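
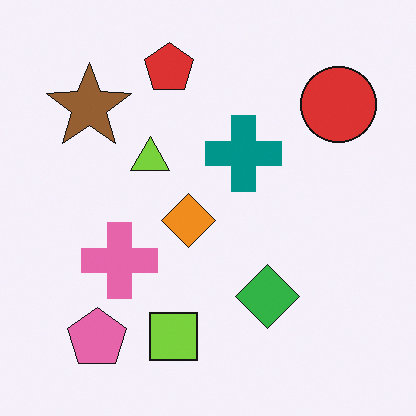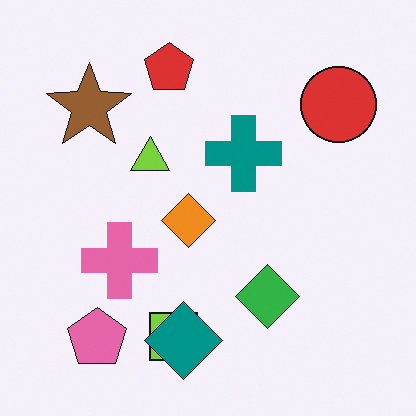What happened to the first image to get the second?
It was overlaid with an additional teal diamond.

A teal diamond appears in the second image that is absent from the first.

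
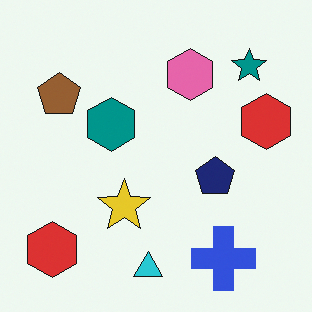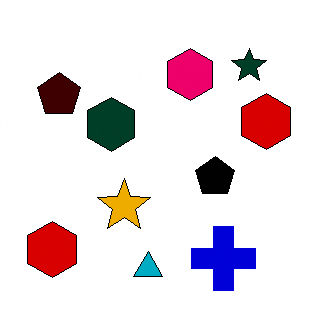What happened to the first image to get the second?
The image was boosted in contrast.

Tones are pushed away from mid-grey across the whole image — a global contrast change.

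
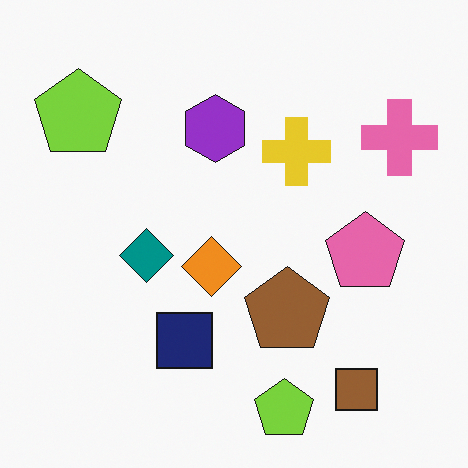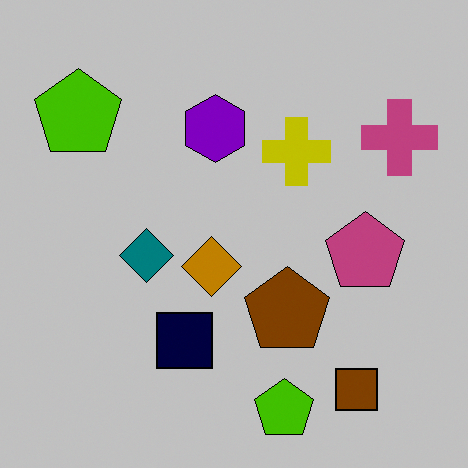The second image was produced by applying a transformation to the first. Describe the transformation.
The image was heavily posterized to just a handful of flat colors.

Each flat color has snapped to a coarser quantized level — most visibly, the near-white background has dropped to a flat grey.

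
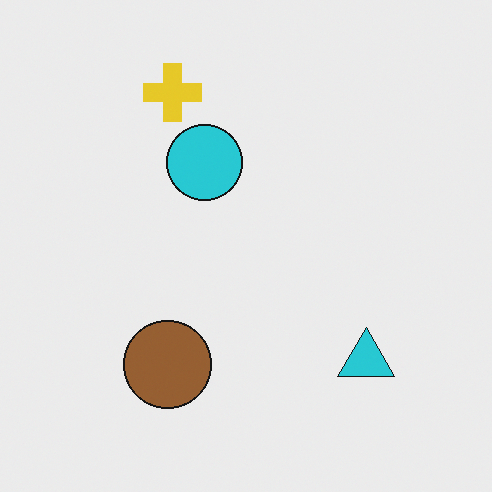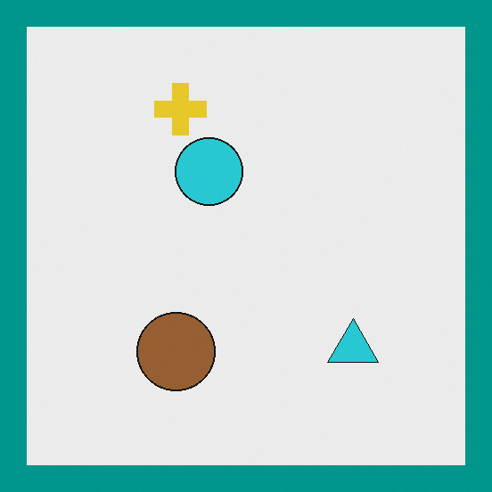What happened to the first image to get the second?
It was framed with a teal border.

A solid teal frame runs around the edge of the second image, with the content slightly shrunk inside it.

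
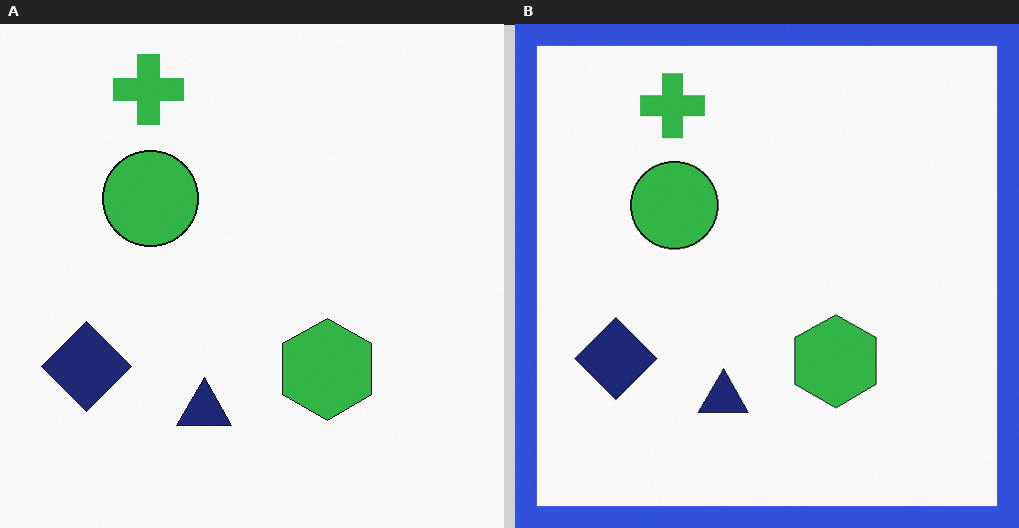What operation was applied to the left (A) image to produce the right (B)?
The right (B) image is the left (A) framed with a blue border.

A solid blue frame runs around the edge of the right (B) image, with the content slightly shrunk inside it.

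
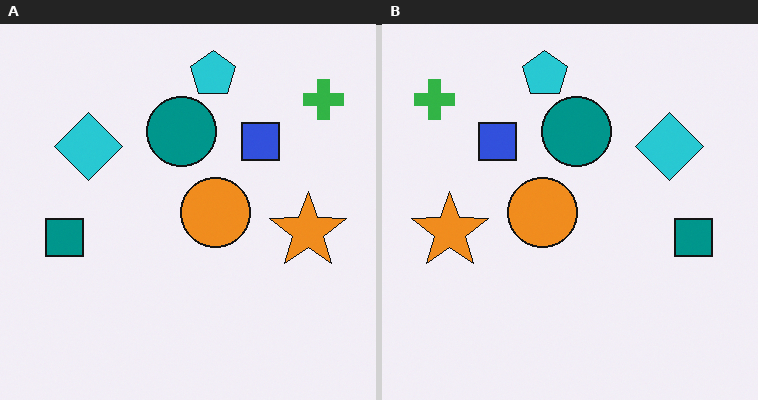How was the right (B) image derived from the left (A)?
It was flipped horizontally (left ↔ right).

The green cross is in the top-right of the left (A) image and the top-left of the right (B) — shapes on opposite sides of the vertical midline have swapped in a mirror flip.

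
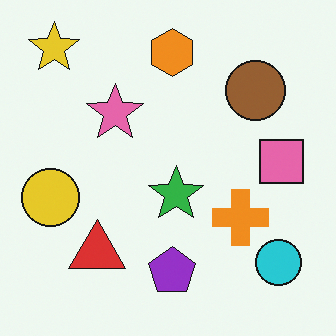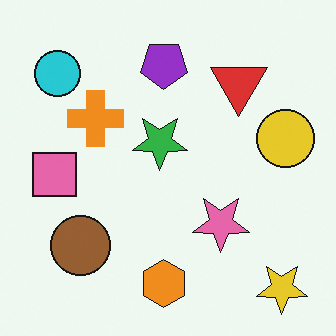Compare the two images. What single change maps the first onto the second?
The second image is the first rotated 180°.

The yellow star sits in the top-left of the first image and the bottom-right of the second — consistent with a whole-image 180° rotation.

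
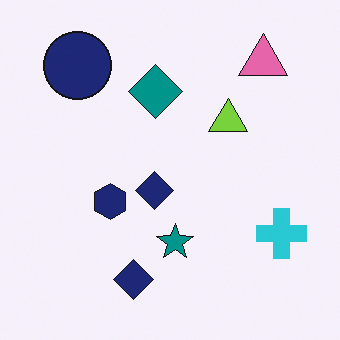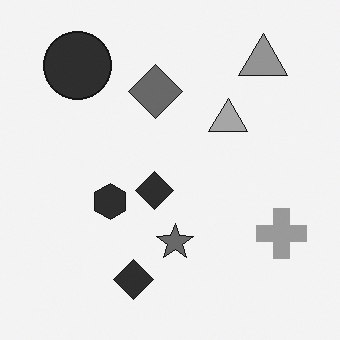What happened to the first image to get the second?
The image was converted to grayscale.

All color is removed — every shape is now a shade of grey.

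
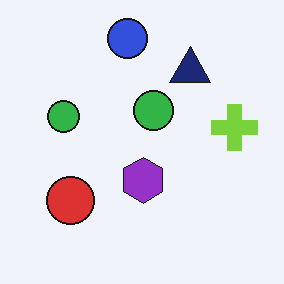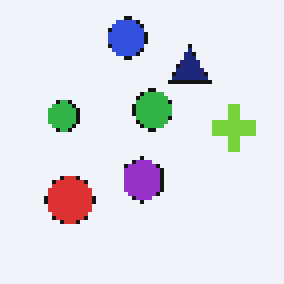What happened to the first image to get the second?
It was mildly pixelated.

Shapes are reduced to large square blocks; fine edges and outlines are lost — a downscale-then-upscale (mosaic) effect.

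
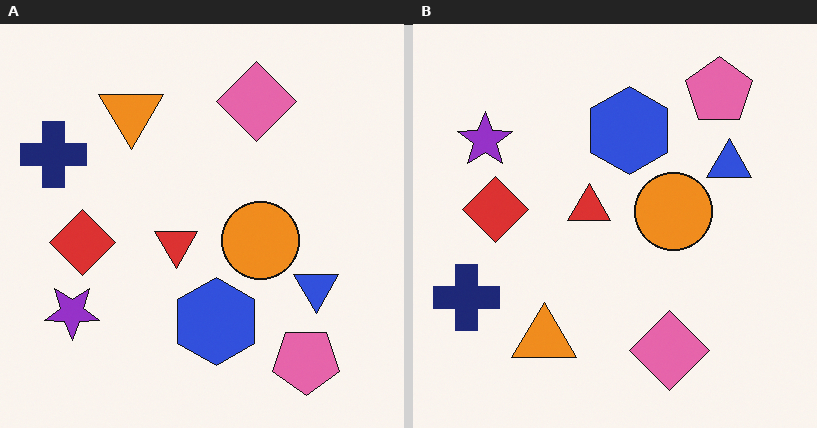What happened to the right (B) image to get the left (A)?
Flipped vertically (top ↔ bottom).

The pink pentagon is in the top-right of the right (B) image and the bottom-right of the left (A) — shapes on opposite sides of the horizontal midline have swapped in a mirror flip.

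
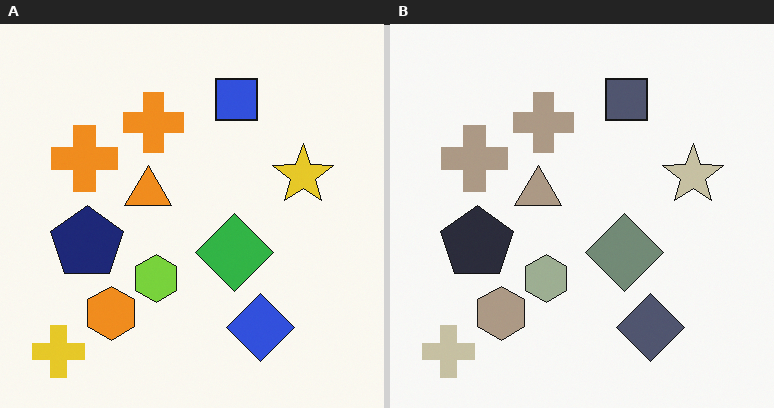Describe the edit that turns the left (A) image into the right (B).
Heavily desaturated.

All colors are more muted and greyish — a global saturation change.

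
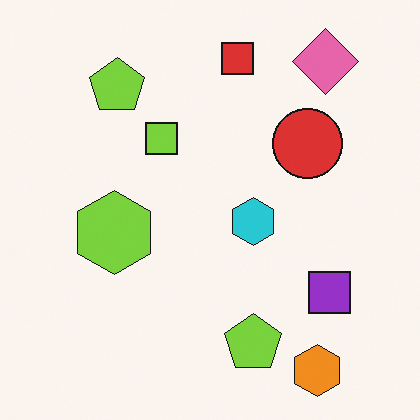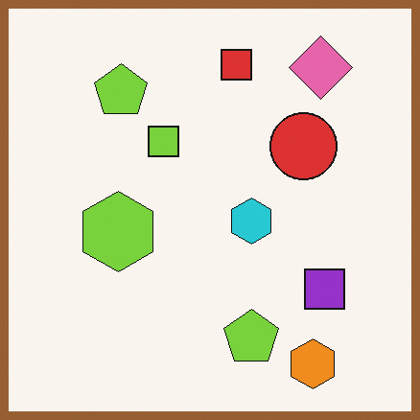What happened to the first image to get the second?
The image was framed with a brown border.

A solid brown frame runs around the edge of the second image, with the content slightly shrunk inside it.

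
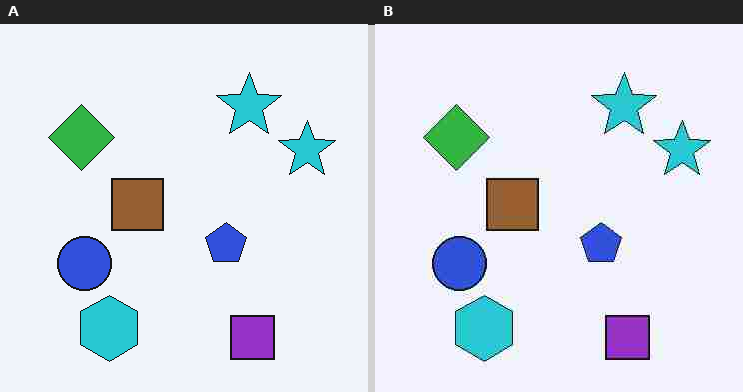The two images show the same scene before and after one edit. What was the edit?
The right (B) image is the left (A) degraded with heavy JPEG compression.

Blocky 8×8 compression artifacts appear around shape edges and the flat background shows ringing — characteristic JPEG degradation.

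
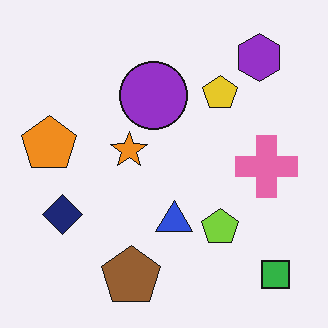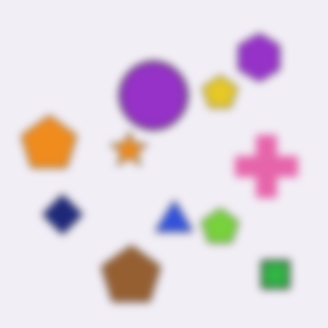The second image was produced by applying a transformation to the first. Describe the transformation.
The image was moderately blurred.

Shape edges and outlines are uniformly softened across the whole image.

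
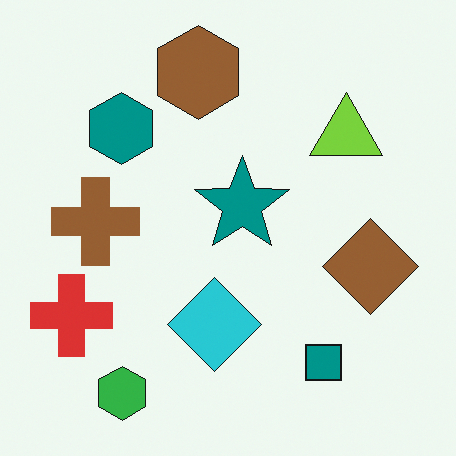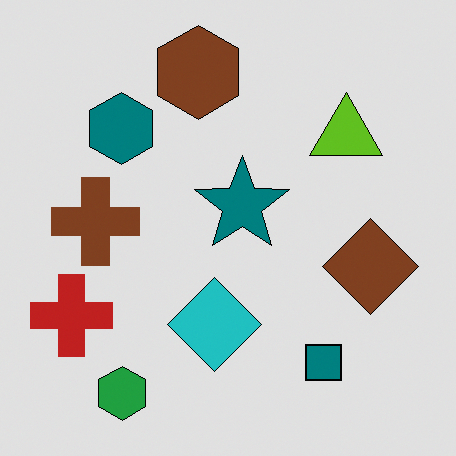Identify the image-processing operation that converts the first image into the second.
This is the original image moderately posterized.

Each flat color has snapped to a coarser quantized level — most visibly, the near-white background has dropped to a flat grey.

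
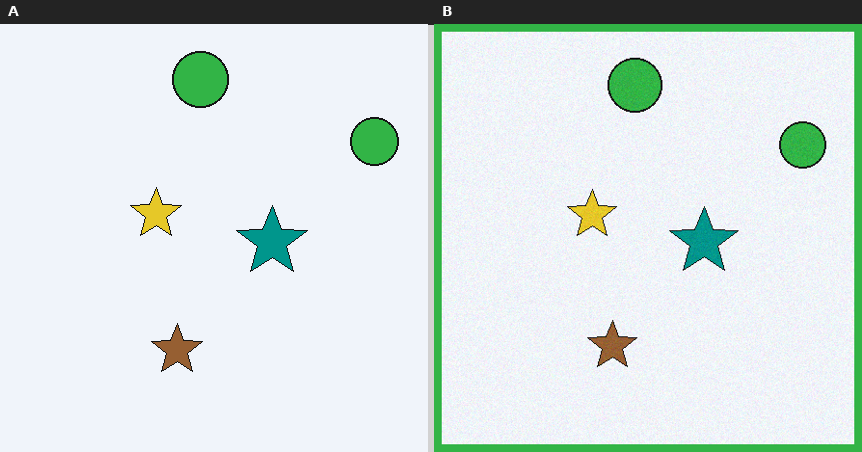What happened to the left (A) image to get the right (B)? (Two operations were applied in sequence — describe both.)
It was degraded with a light layer of grain, then framed with a green border.

Random speckle covers the whole image, including the flat background. A solid green frame runs around the edge of the right (B) image, with the content slightly shrunk inside it.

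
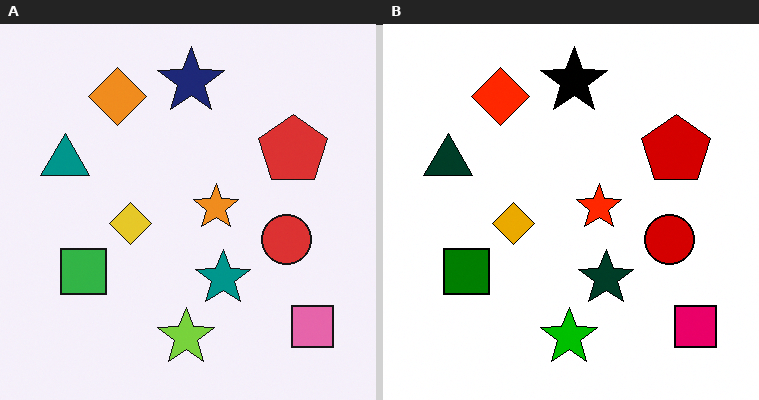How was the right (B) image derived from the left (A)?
The transformation is: given much higher contrast.

Tones are pushed away from mid-grey across the whole image — a global contrast change.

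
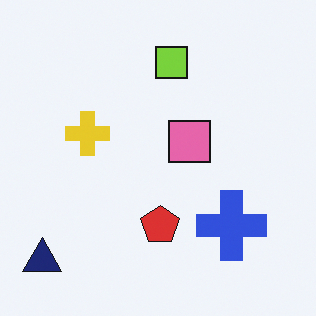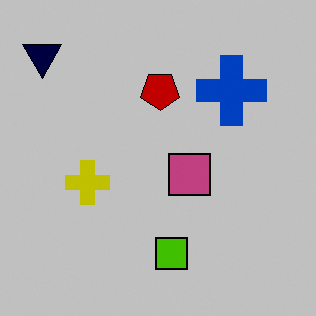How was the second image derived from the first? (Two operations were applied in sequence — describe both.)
Flipped vertically (top ↔ bottom), then aggressively posterized.

The navy triangle is in the bottom-left of the first image and the top-left of the second — shapes on opposite sides of the horizontal midline have swapped in a mirror flip. Each flat color has snapped to a coarser quantized level — most visibly, the near-white background has dropped to a flat grey.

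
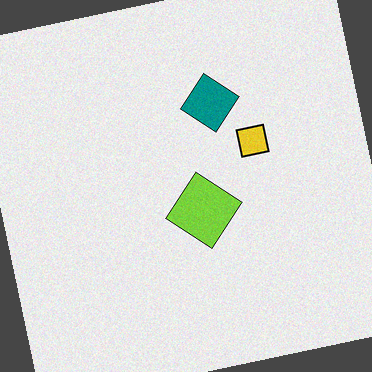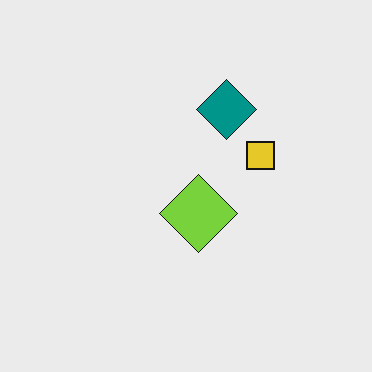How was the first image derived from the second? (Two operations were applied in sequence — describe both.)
Degraded with subtle gaussian noise, then rotated counter-clockwise by a small amount.

Random speckle covers the whole image, including the flat background. Every shape is tilted by the same angle and the image corners show triangular fill wedges — a whole-image rotation by a non-right angle.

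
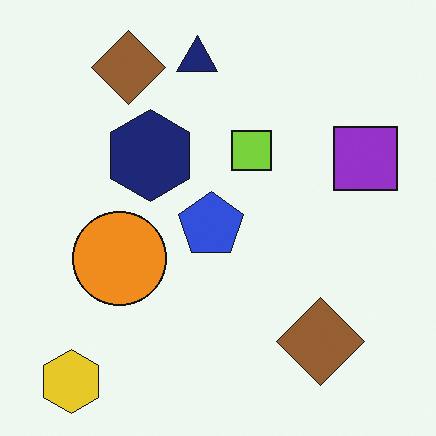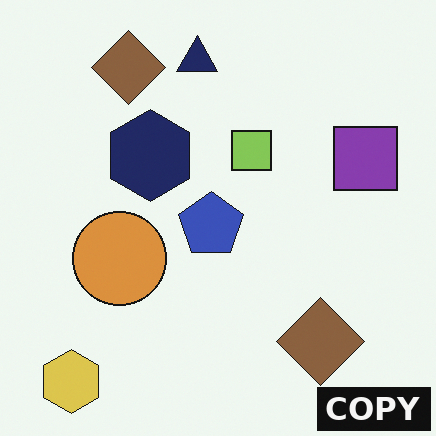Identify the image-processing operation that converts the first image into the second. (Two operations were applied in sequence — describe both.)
The second image is the first slightly desaturated, then watermarked with the text "COPY" in the lower-right corner.

All colors are more muted and greyish — a global saturation change. A dark label reading "COPY" appears in the lower-right corner.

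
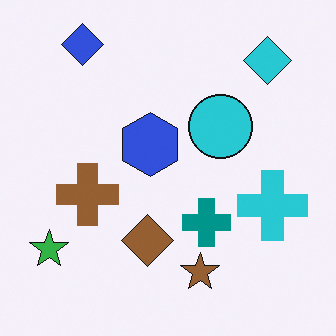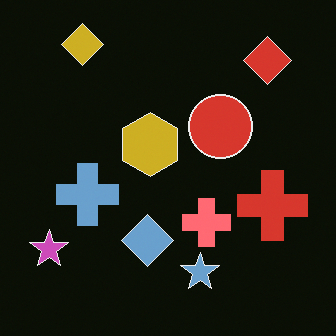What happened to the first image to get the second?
It was color-inverted (negative).

The light background has become dark and every shape's color is its complement — a photographic negative.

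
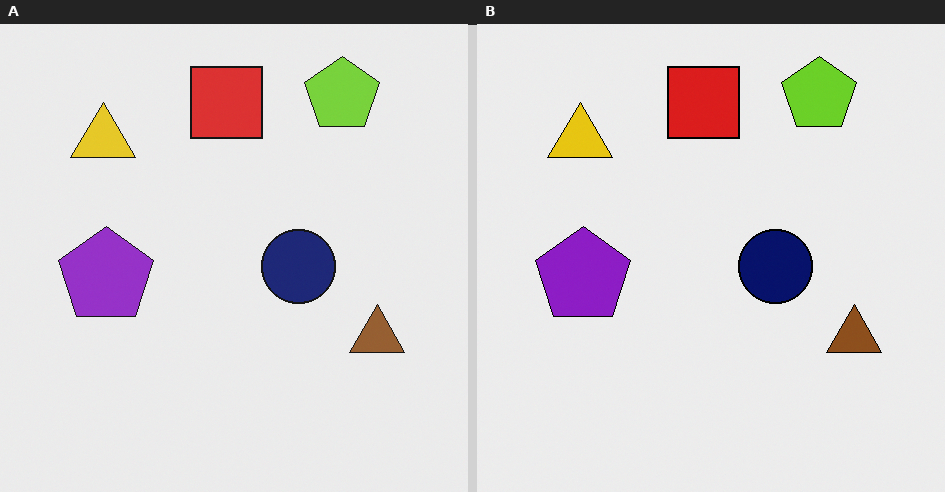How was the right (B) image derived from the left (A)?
Given slightly increased contrast.

Tones are pushed away from mid-grey across the whole image — a global contrast change.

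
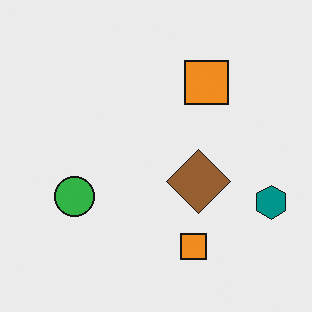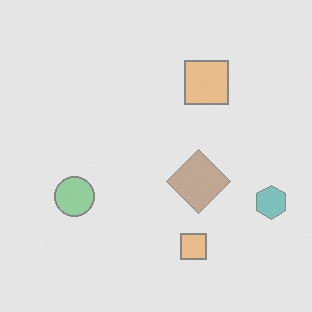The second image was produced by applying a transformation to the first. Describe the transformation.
The image was washed out (contrast reduced).

Tones are pushed toward mid-grey across the whole image — a global contrast change.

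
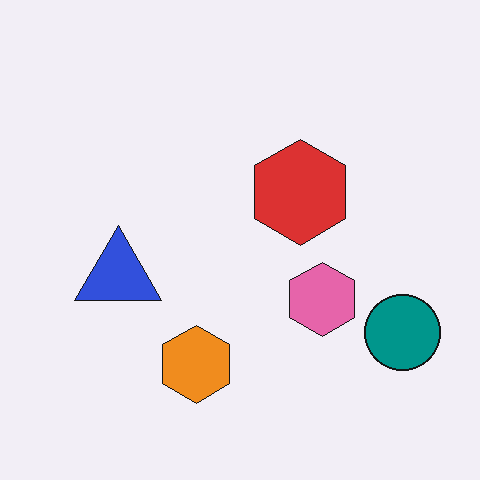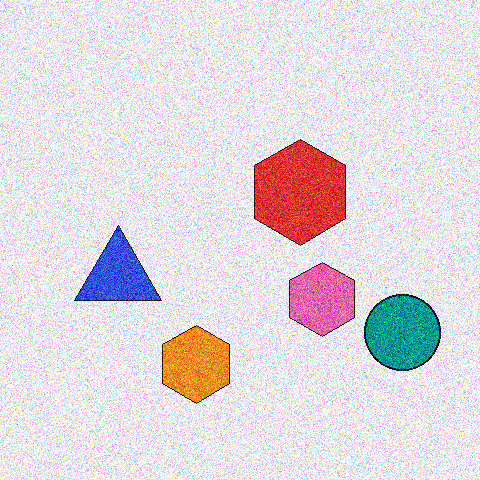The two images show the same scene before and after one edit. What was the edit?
The transformation is: degraded with heavy additive noise.

Random speckle covers the whole image, including the flat background.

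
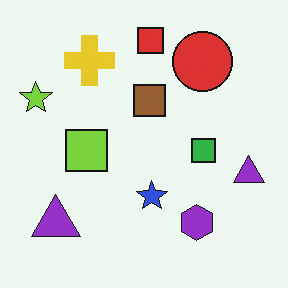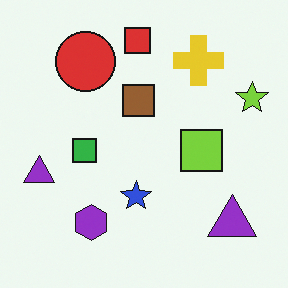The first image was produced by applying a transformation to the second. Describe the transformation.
The first image is the second flipped horizontally (left ↔ right).

The lime star is in the right of the second image and the left of the first — shapes on opposite sides of the vertical midline have swapped in a mirror flip.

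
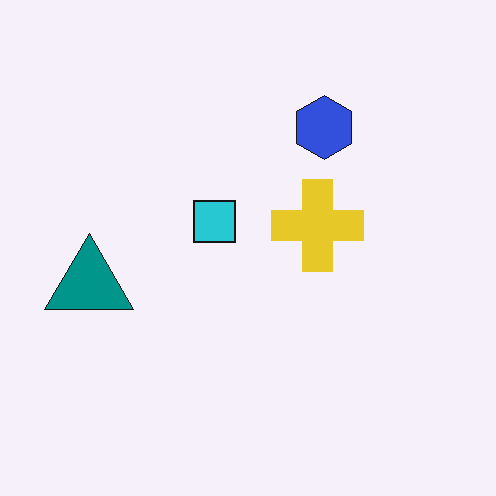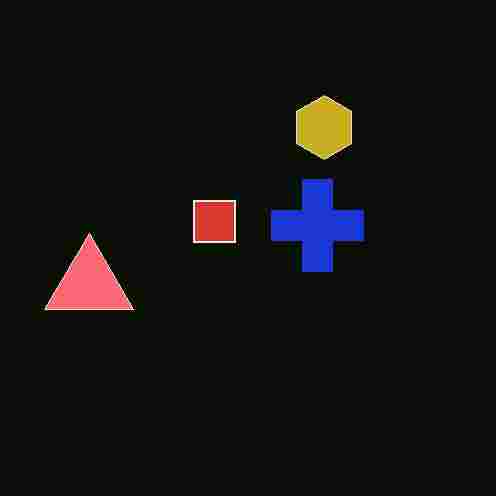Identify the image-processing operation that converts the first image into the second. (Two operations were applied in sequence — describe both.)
This is the original image degraded with heavy JPEG compression, then color-inverted (negative).

Blocky 8×8 compression artifacts appear around shape edges and the flat background shows ringing — characteristic JPEG degradation. The light background has become dark and every shape's color is its complement — a photographic negative.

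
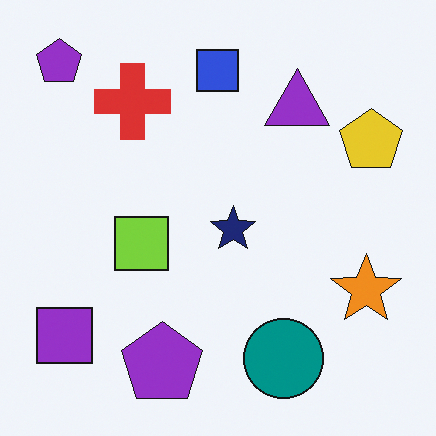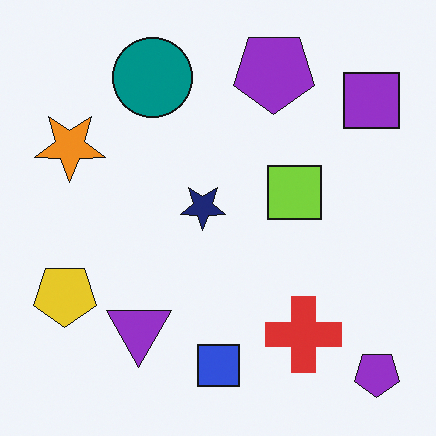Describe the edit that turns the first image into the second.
It was rotated 180°.

The purple square sits in the bottom-left of the first image and the top-right of the second — consistent with a whole-image 180° rotation.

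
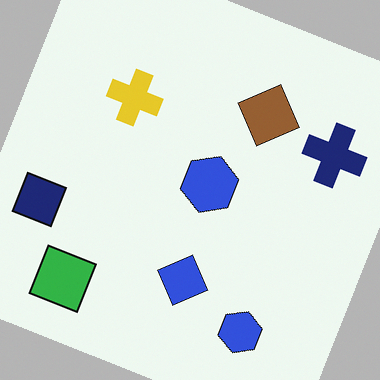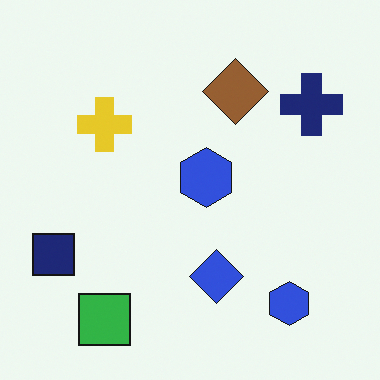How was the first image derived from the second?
Rotated clockwise by a clearly visible amount.

Every shape is tilted by the same angle and the image corners show triangular fill wedges — a whole-image rotation by a non-right angle.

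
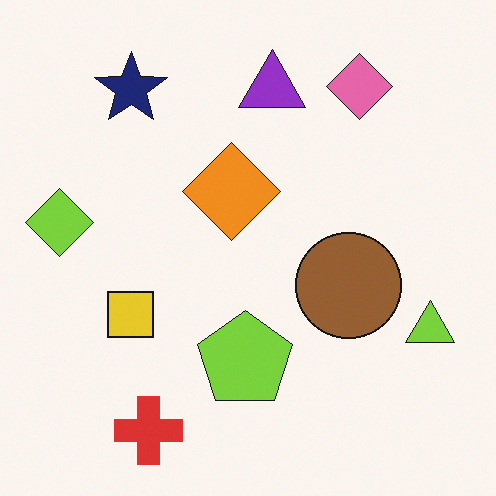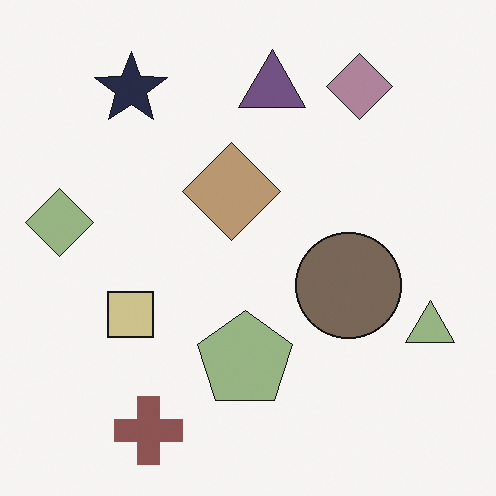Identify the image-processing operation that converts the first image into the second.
The image was made much more muted (saturation change).

All colors are more muted and greyish — a global saturation change.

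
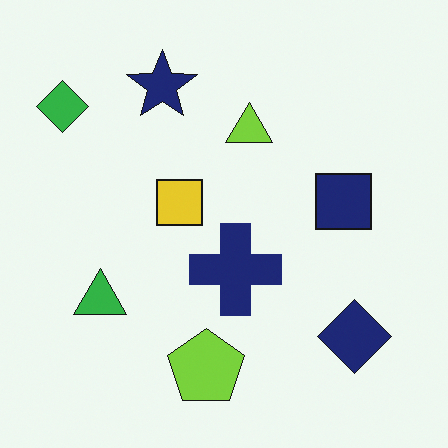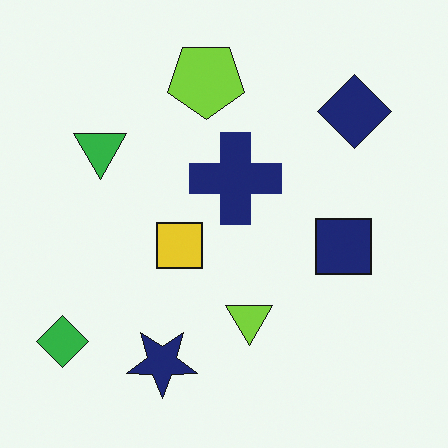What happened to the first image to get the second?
The image was flipped vertically (top ↔ bottom).

The lime pentagon is in the bottom of the first image and the top of the second — shapes on opposite sides of the horizontal midline have swapped in a mirror flip.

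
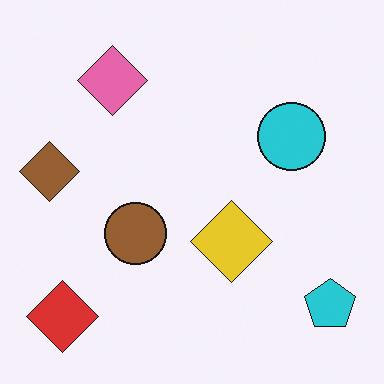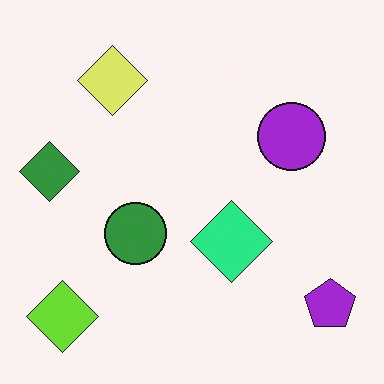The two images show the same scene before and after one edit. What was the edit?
The transformation is: hue-shifted noticeably.

Every shape's color has rotated by the same amount around the hue wheel — a uniform hue shift.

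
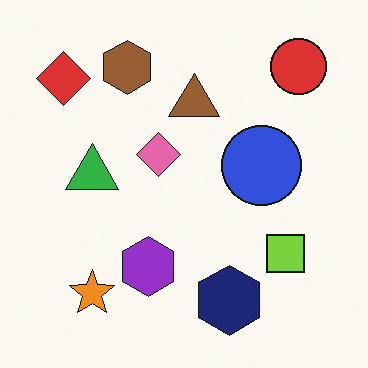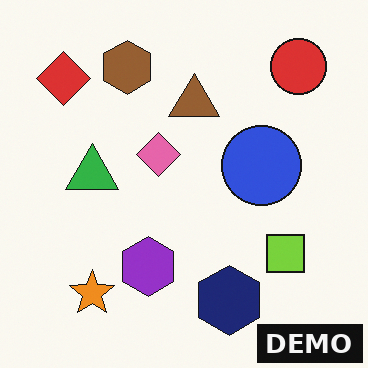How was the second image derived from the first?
It was watermarked with the text "DEMO" in the lower-right corner.

A dark label reading "DEMO" appears in the lower-right corner.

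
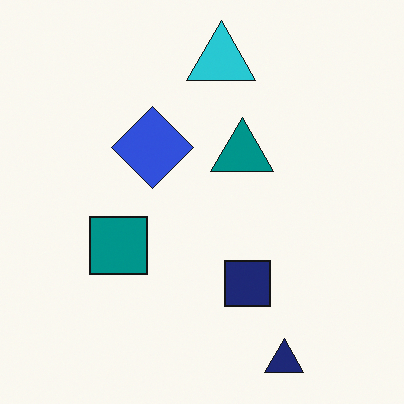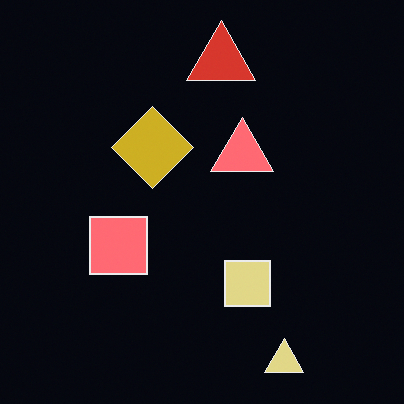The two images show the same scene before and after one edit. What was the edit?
The transformation is: color-inverted (negative).

The light background has become dark and every shape's color is its complement — a photographic negative.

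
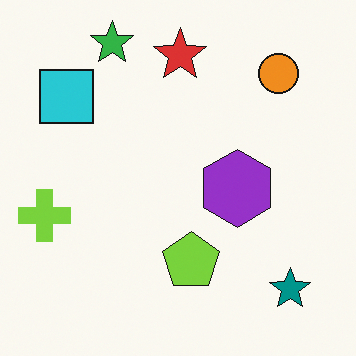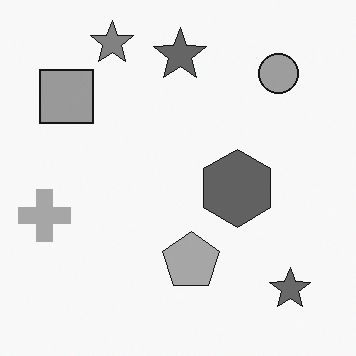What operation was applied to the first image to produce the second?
The second image is the first converted to grayscale.

All color is removed — every shape is now a shade of grey.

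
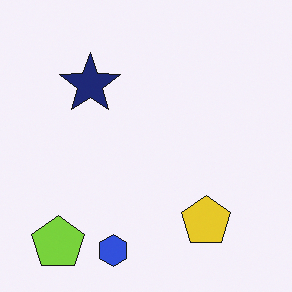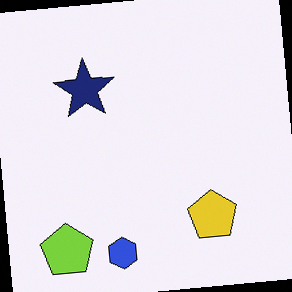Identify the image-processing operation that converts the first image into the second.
This is the original image rotated counter-clockwise by a few degrees.

Every shape is tilted by the same angle and the image corners show triangular fill wedges — a whole-image rotation by a non-right angle.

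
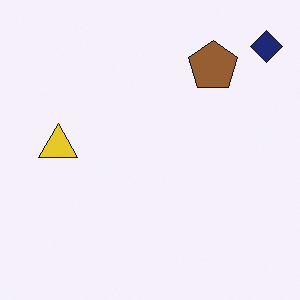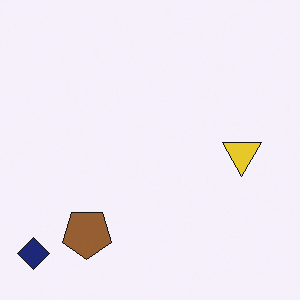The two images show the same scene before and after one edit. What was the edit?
The transformation is: rotated 180°.

The navy diamond sits in the top-right of the first image and the bottom-left of the second — consistent with a whole-image 180° rotation.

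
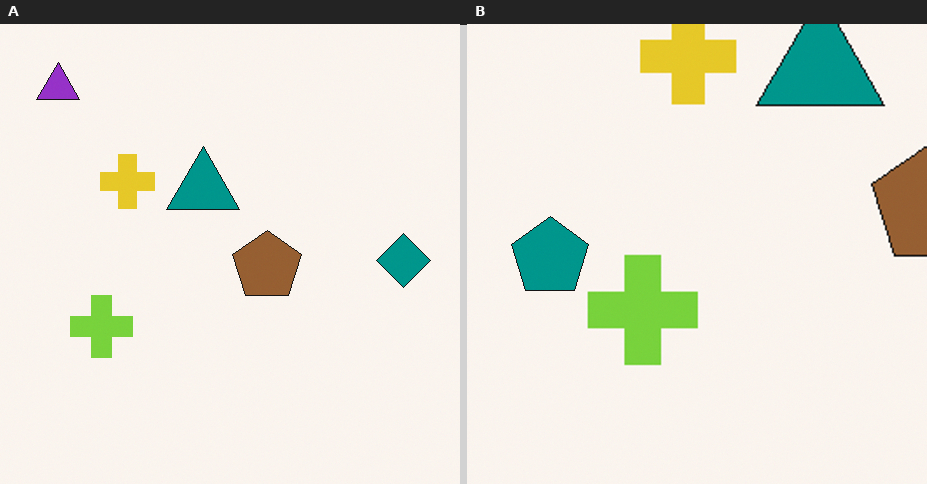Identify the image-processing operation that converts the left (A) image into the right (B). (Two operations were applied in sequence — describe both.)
It was cropped to a noticeably smaller region and rescaled, then overlaid with an additional teal pentagon.

The visible shapes are larger and the field of view is narrower; shapes near the original edges may be partly or wholly outside the frame — a crop-and-rescale. A teal pentagon appears in the right (B) image that is absent from the left (A).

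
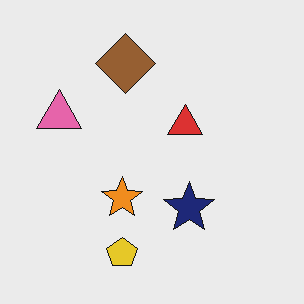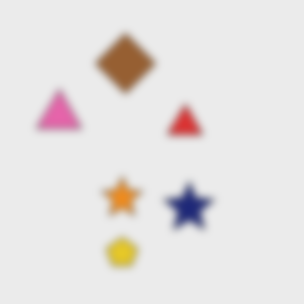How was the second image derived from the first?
The second image is the first noticeably gaussian-blurred.

Shape edges and outlines are uniformly softened across the whole image.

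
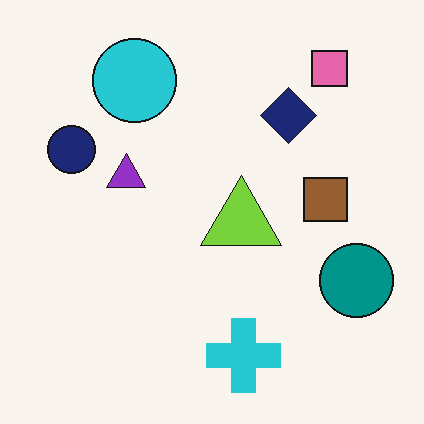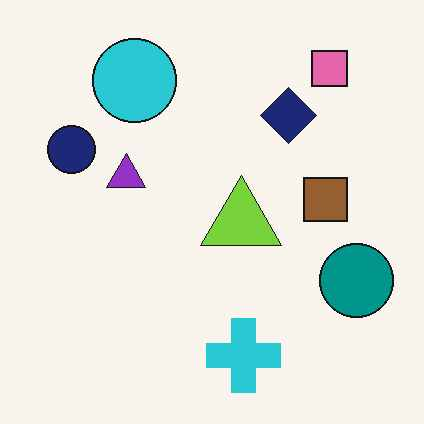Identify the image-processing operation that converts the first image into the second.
The image was JPEG-compressed with visible artifacts.

Blocky 8×8 compression artifacts appear around shape edges and the flat background shows ringing — characteristic JPEG degradation.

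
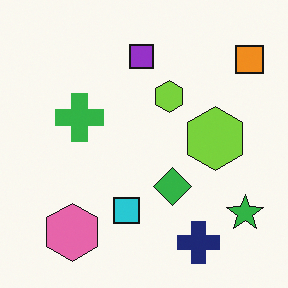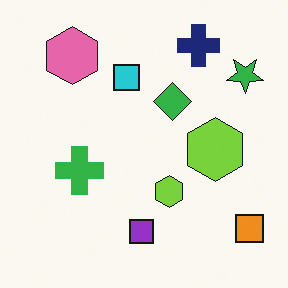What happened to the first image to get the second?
This is the original image flipped vertically (top ↔ bottom).

The navy cross is in the bottom-right of the first image and the top-right of the second — shapes on opposite sides of the horizontal midline have swapped in a mirror flip.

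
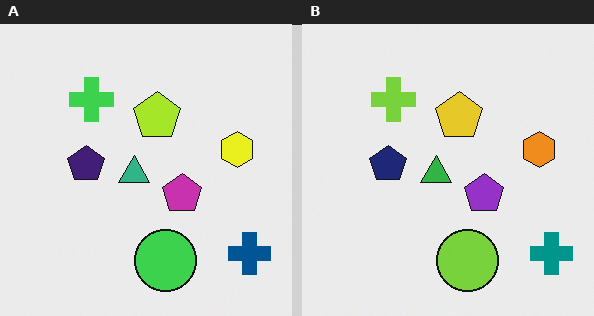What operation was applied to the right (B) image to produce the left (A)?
The left (A) image is the right (B) hue-shifted by a small amount.

Every shape's color has rotated by the same amount around the hue wheel — a uniform hue shift.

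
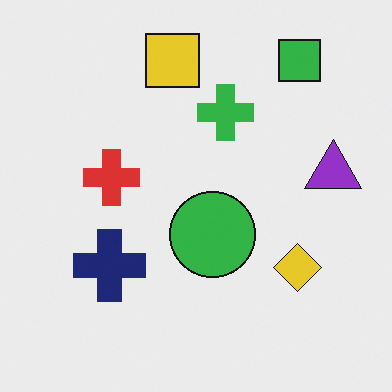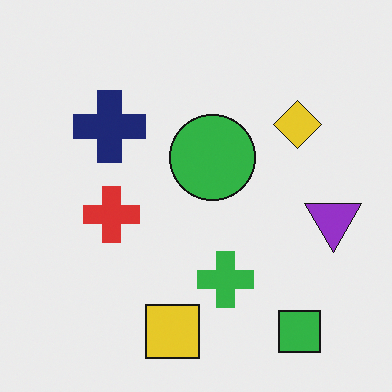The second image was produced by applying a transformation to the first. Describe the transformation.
The second image is the first flipped vertically (top ↔ bottom).

The yellow square is in the top of the first image and the bottom of the second — shapes on opposite sides of the horizontal midline have swapped in a mirror flip.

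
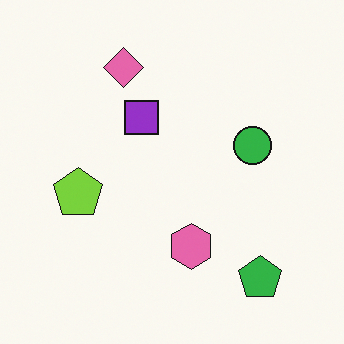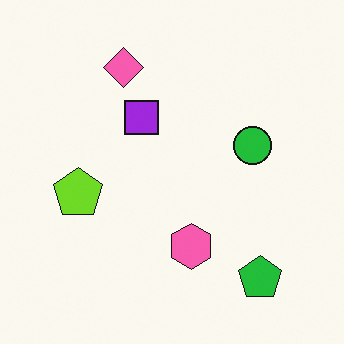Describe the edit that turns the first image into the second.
The transformation is: slightly oversaturated.

All colors are more vivid — a global saturation change.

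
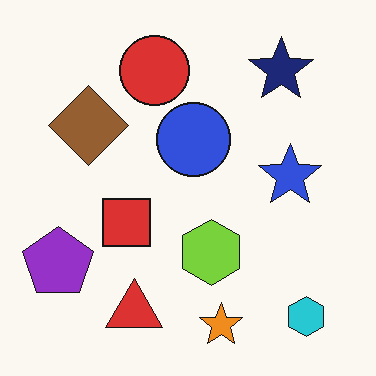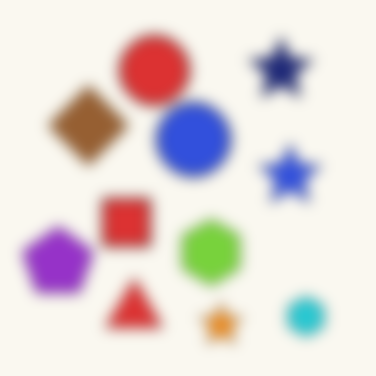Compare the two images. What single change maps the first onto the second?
This is the original image strongly gaussian-blurred.

Shape edges and outlines are uniformly softened across the whole image.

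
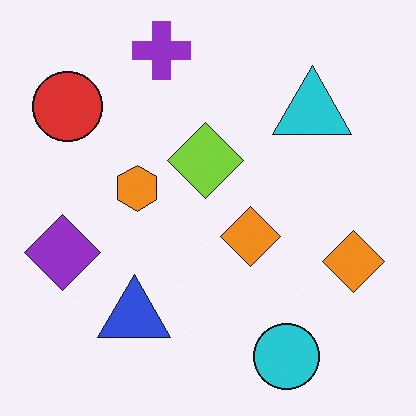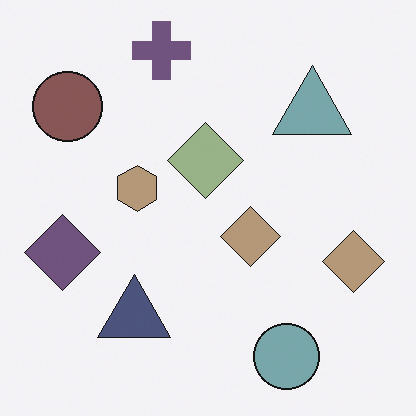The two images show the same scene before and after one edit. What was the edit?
The transformation is: heavily desaturated.

All colors are more muted and greyish — a global saturation change.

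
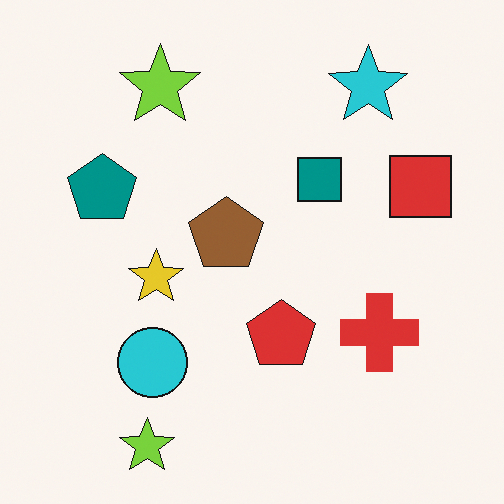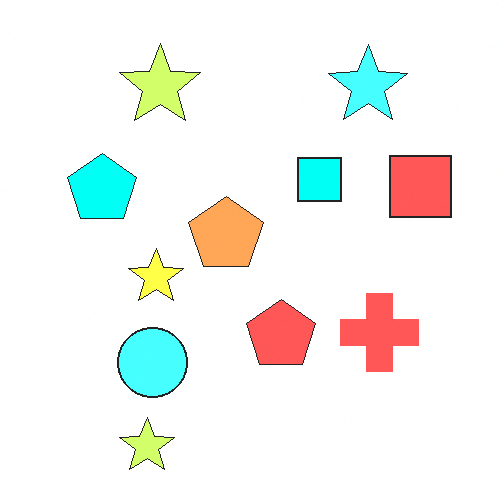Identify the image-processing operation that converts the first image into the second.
The transformation is: brightened a lot.

Every pixel — background and shapes alike — is uniformly brightened.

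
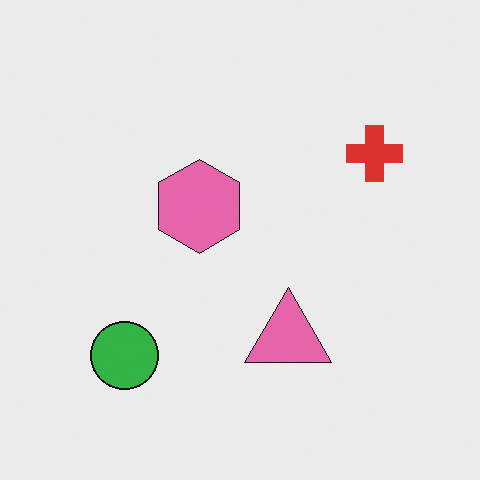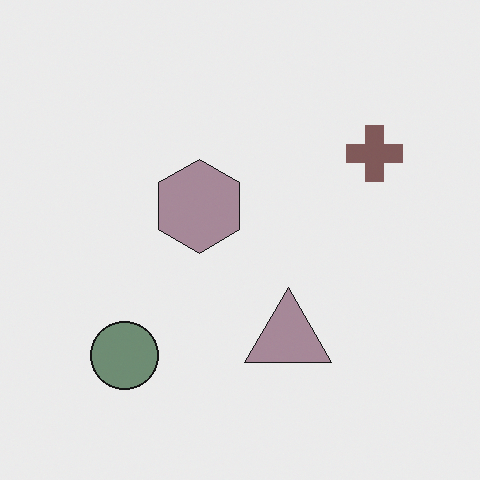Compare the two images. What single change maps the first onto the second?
The second image is the first heavily desaturated.

All colors are more muted and greyish — a global saturation change.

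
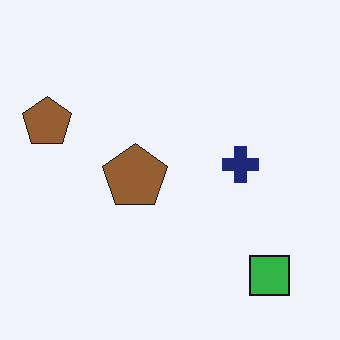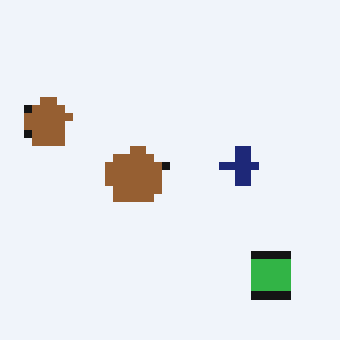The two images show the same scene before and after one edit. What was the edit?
The image was pixelated into visible square blocks.

Shapes are reduced to large square blocks; fine edges and outlines are lost — a downscale-then-upscale (mosaic) effect.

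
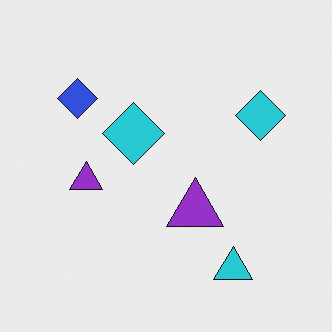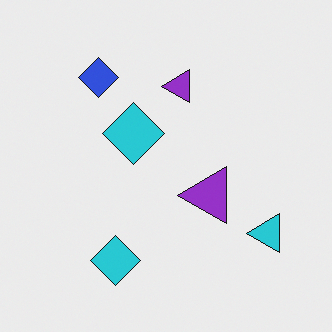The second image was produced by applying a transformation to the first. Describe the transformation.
Transposed (reflected across the top-left ↔ bottom-right diagonal).

Shapes have swapped their row and column positions — what was in the top-right is now in the bottom-left — a diagonal reflection.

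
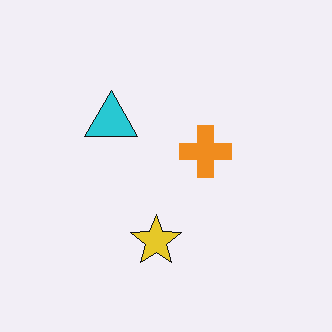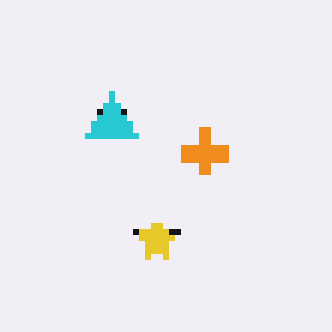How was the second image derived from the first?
The image was moderately pixelated.

Shapes are reduced to large square blocks; fine edges and outlines are lost — a downscale-then-upscale (mosaic) effect.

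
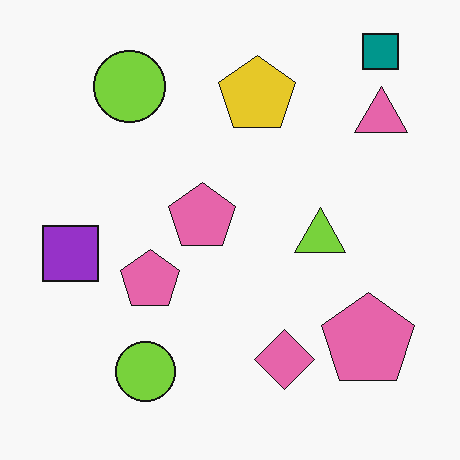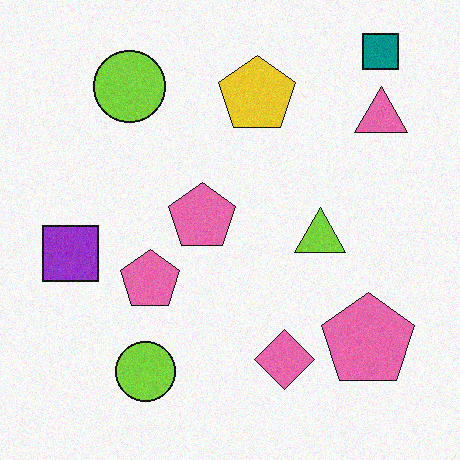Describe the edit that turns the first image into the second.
It was degraded with a light layer of grain.

Random speckle covers the whole image, including the flat background.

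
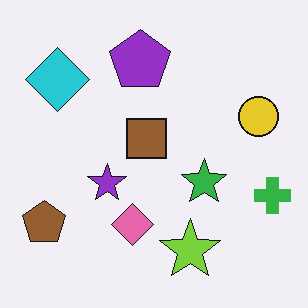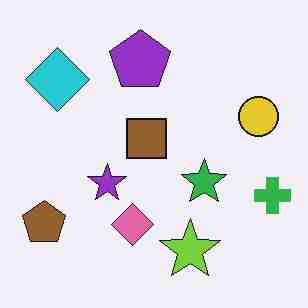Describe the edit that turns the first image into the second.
This is the original image degraded with heavy JPEG compression.

Blocky 8×8 compression artifacts appear around shape edges and the flat background shows ringing — characteristic JPEG degradation.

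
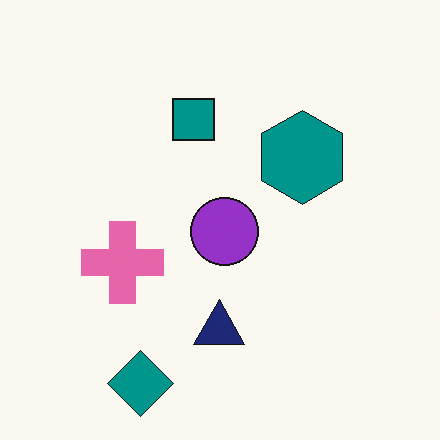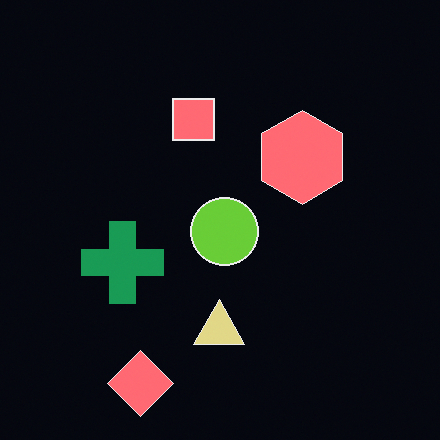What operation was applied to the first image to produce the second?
The transformation is: color-inverted (negative).

The light background has become dark and every shape's color is its complement — a photographic negative.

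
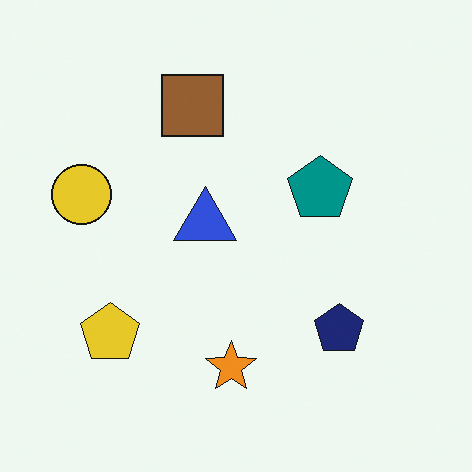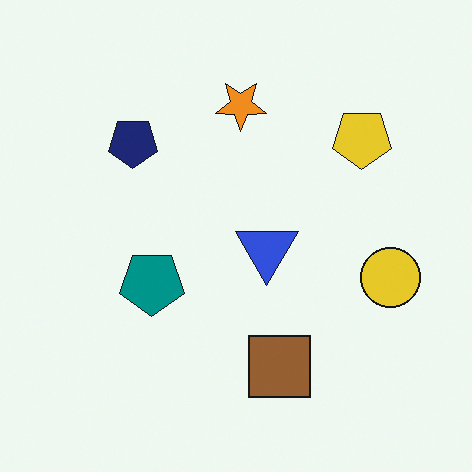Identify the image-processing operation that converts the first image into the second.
The transformation is: rotated 180°.

The yellow circle sits in the left of the first image and the right of the second — consistent with a whole-image 180° rotation.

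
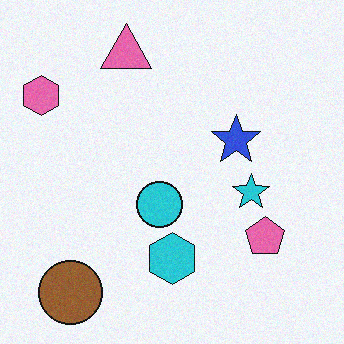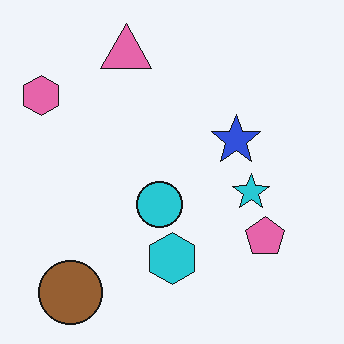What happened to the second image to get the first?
It was degraded with subtle gaussian noise.

Random speckle covers the whole image, including the flat background.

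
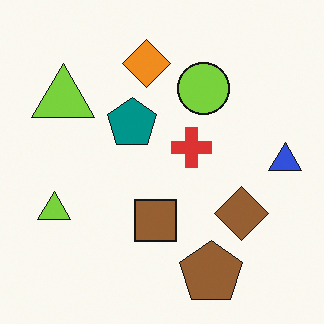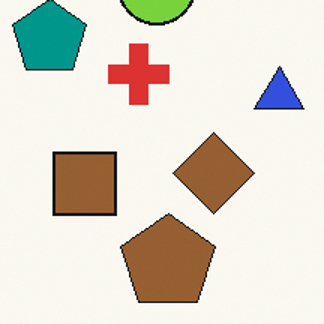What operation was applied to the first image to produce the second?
The transformation is: cropped to a modestly smaller region and rescaled.

The visible shapes are larger and the field of view is narrower; shapes near the original edges may be partly or wholly outside the frame — a crop-and-rescale.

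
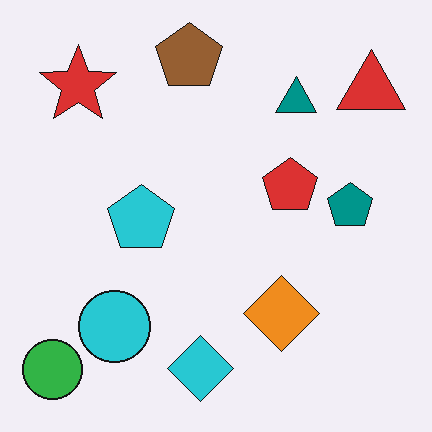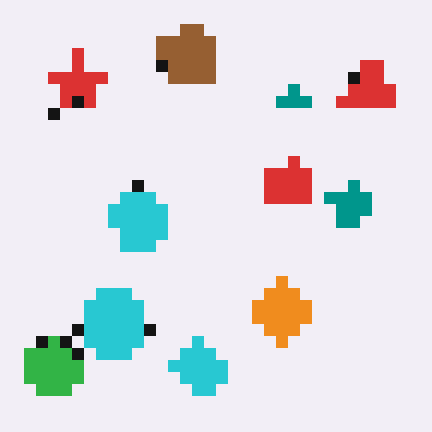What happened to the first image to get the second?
The second image is the first coarsely pixelated.

Shapes are reduced to large square blocks; fine edges and outlines are lost — a downscale-then-upscale (mosaic) effect.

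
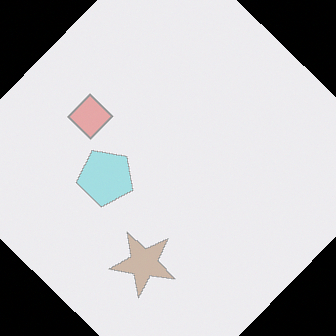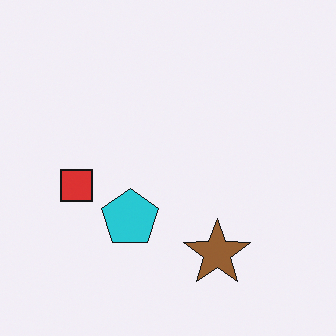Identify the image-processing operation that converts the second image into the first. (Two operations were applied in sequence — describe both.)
The first image is the second washed out (contrast reduced), then rotated clockwise by a large amount — several tens of degrees.

Tones are pushed toward mid-grey across the whole image — a global contrast change. Every shape is tilted by the same angle and the image corners show triangular fill wedges — a whole-image rotation by a non-right angle.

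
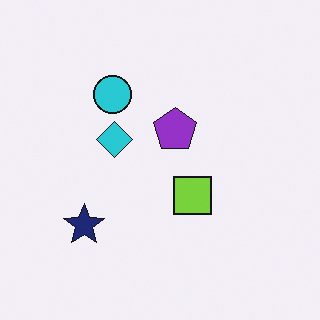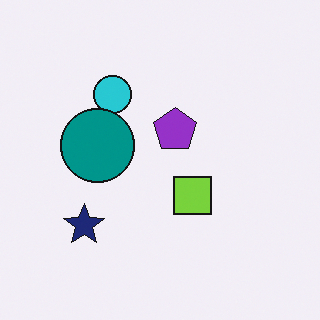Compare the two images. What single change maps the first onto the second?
The image was overlaid with an additional teal circle.

A teal circle appears in the second image that is absent from the first.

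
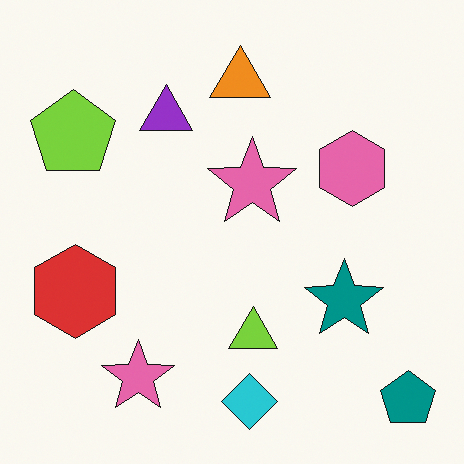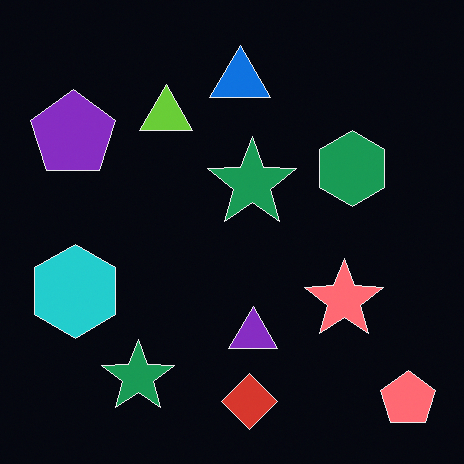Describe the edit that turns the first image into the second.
The image was color-inverted (negative).

The light background has become dark and every shape's color is its complement — a photographic negative.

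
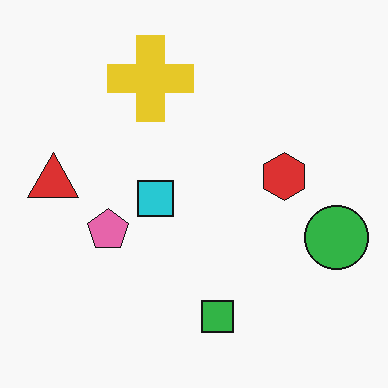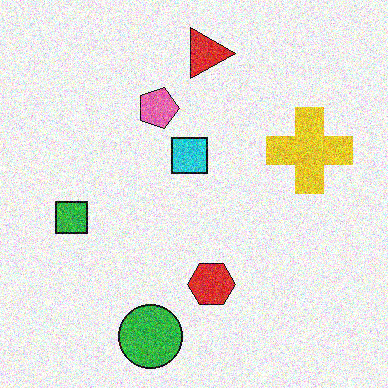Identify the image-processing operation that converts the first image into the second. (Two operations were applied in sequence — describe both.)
The image was rotated 90° clockwise, then degraded with a thick layer of grain.

The green circle sits in the right of the first image and the bottom of the second — consistent with a whole-image 90° clockwise rotation. Random speckle covers the whole image, including the flat background.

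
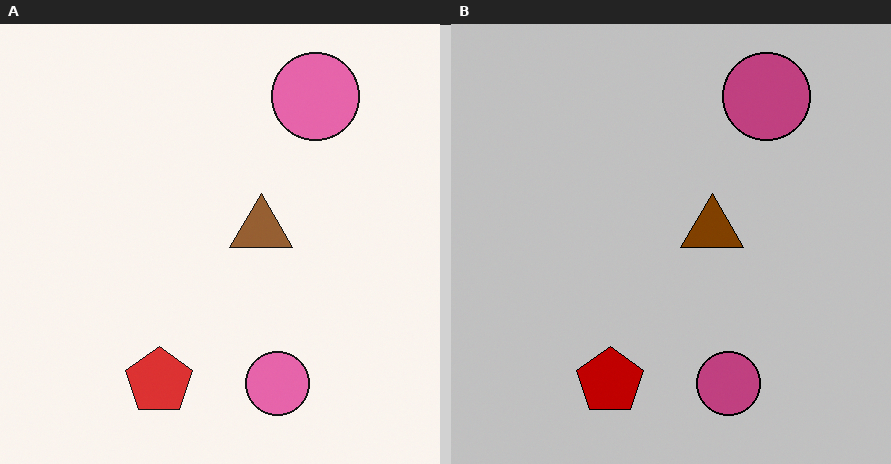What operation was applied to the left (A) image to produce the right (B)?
The transformation is: aggressively posterized.

Each flat color has snapped to a coarser quantized level — most visibly, the near-white background has dropped to a flat grey.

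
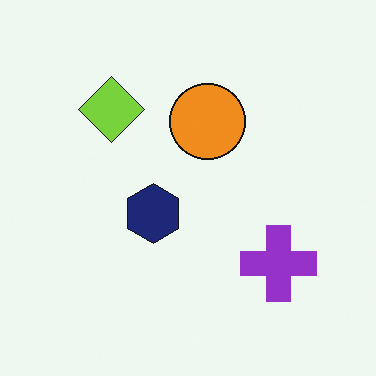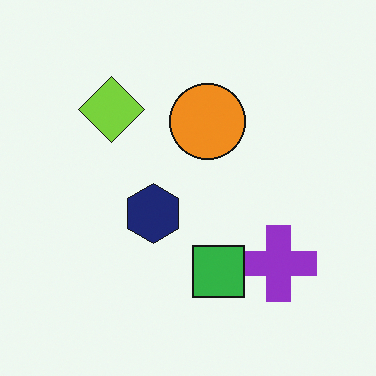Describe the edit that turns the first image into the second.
Overlaid with an additional green square.

A green square appears in the second image that is absent from the first.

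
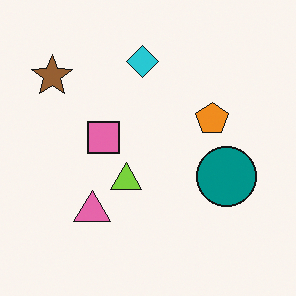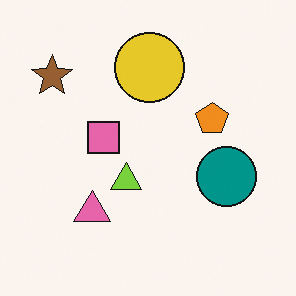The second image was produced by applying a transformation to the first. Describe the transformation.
The image was overlaid with an additional yellow circle.

A yellow circle appears in the second image that is absent from the first.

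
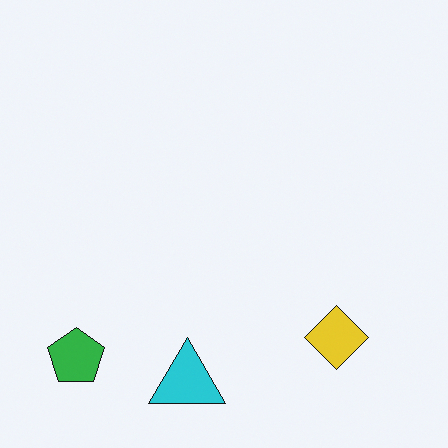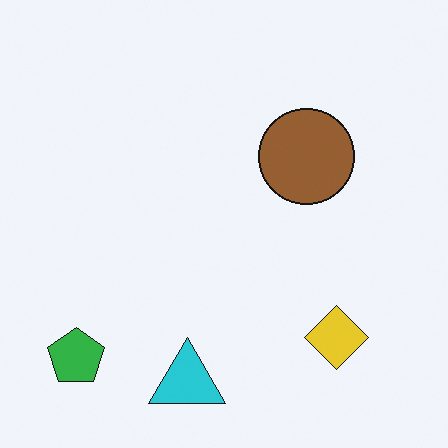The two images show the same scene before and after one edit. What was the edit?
This is the original image overlaid with an additional brown circle.

A brown circle appears in the second image that is absent from the first.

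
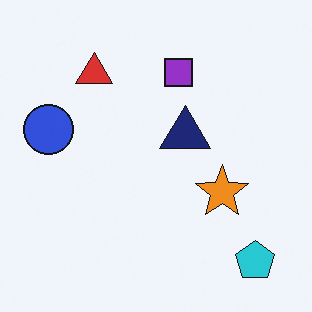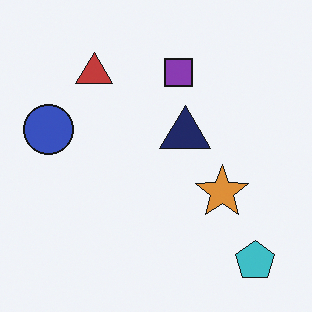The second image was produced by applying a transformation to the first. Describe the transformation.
Slightly desaturated.

All colors are more muted and greyish — a global saturation change.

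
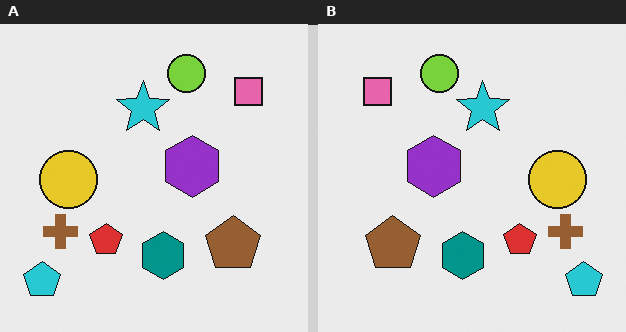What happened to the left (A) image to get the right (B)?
The image was flipped horizontally (left ↔ right).

The cyan pentagon is in the bottom-left of the left (A) image and the bottom-right of the right (B) — shapes on opposite sides of the vertical midline have swapped in a mirror flip.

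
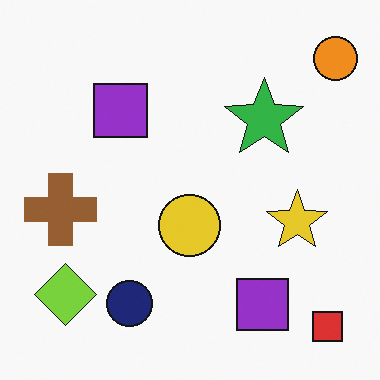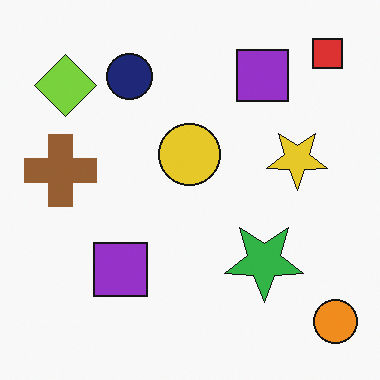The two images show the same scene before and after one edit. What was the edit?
The image was flipped vertically (top ↔ bottom).

The red square is in the bottom-right of the first image and the top-right of the second — shapes on opposite sides of the horizontal midline have swapped in a mirror flip.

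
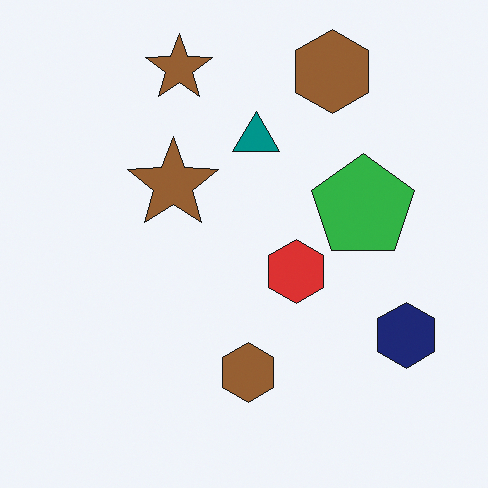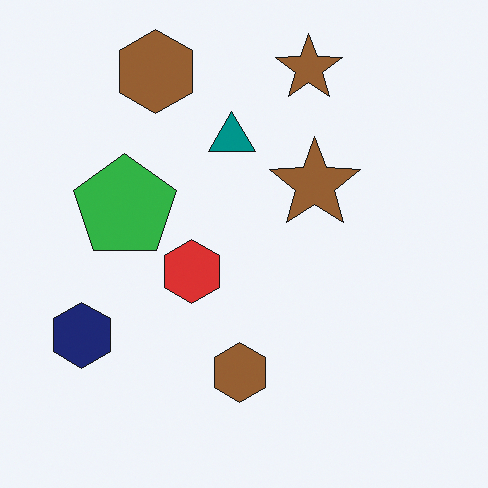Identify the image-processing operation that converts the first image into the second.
It was flipped horizontally (left ↔ right).

The navy hexagon is in the bottom-right of the first image and the bottom-left of the second — shapes on opposite sides of the vertical midline have swapped in a mirror flip.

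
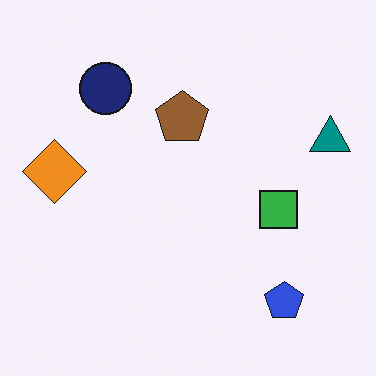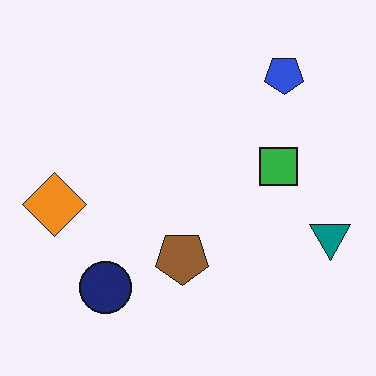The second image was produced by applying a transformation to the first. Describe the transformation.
The second image is the first flipped vertically (top ↔ bottom).

The blue pentagon is in the bottom-right of the first image and the top-right of the second — shapes on opposite sides of the horizontal midline have swapped in a mirror flip.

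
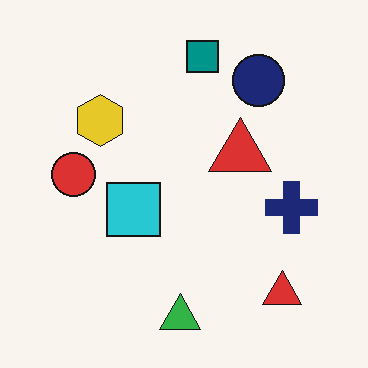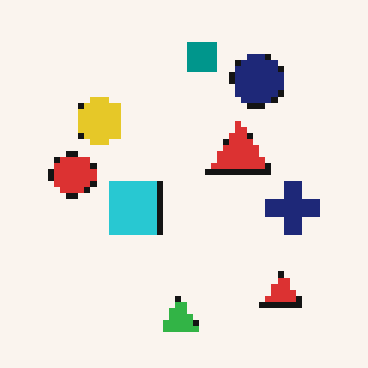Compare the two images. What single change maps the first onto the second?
The transformation is: pixelated into visible square blocks.

Shapes are reduced to large square blocks; fine edges and outlines are lost — a downscale-then-upscale (mosaic) effect.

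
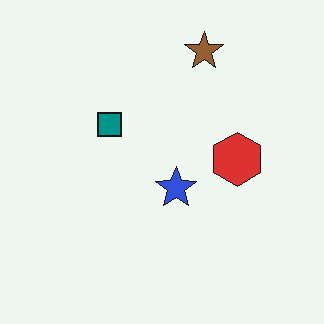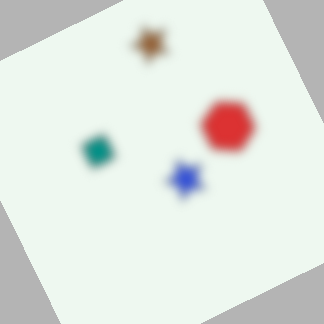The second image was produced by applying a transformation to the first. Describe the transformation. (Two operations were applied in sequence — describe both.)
The image was heavily blurred, then rotated counter-clockwise by a moderate amount.

Shape edges and outlines are uniformly softened across the whole image. Every shape is tilted by the same angle and the image corners show triangular fill wedges — a whole-image rotation by a non-right angle.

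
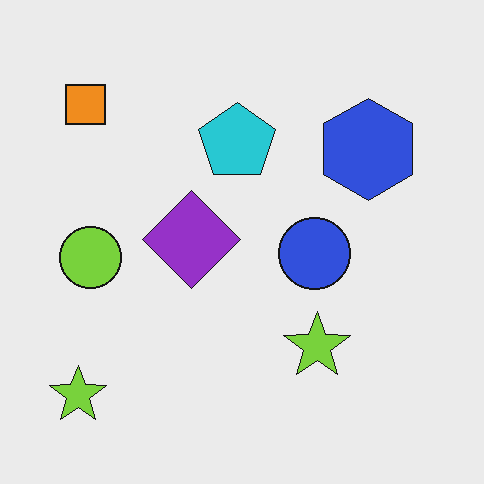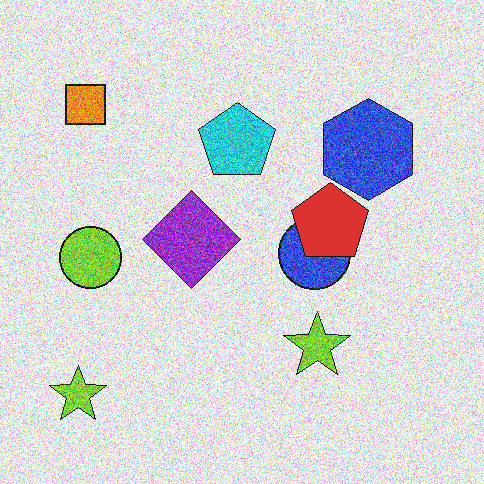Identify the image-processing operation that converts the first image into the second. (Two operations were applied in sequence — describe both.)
Degraded with strong gaussian noise, then overlaid with an additional red pentagon.

Random speckle covers the whole image, including the flat background. A red pentagon appears in the second image that is absent from the first.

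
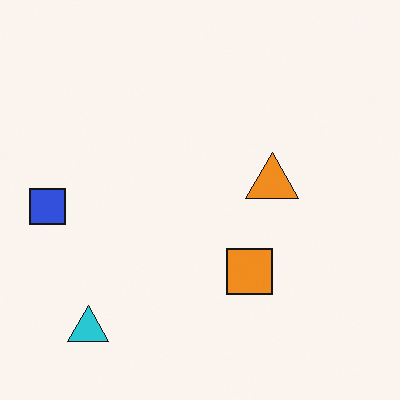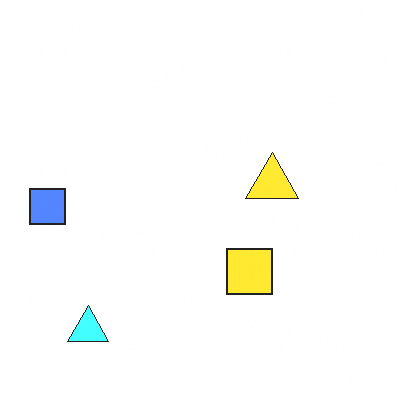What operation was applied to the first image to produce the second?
The transformation is: substantially brightened.

Every pixel — background and shapes alike — is uniformly brightened.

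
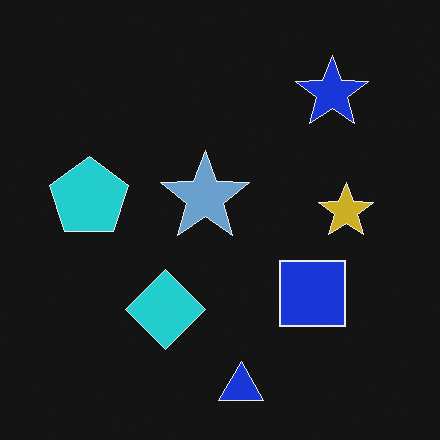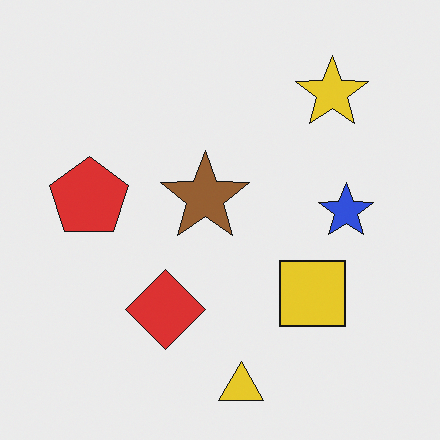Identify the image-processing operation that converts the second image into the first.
Color-inverted (negative).

The light background has become dark and every shape's color is its complement — a photographic negative.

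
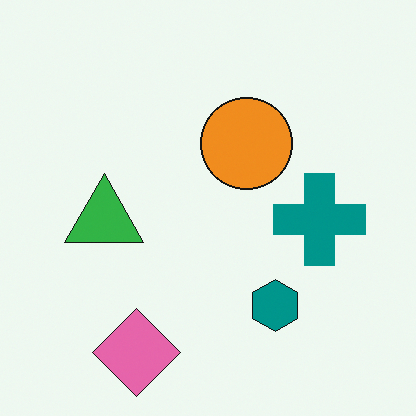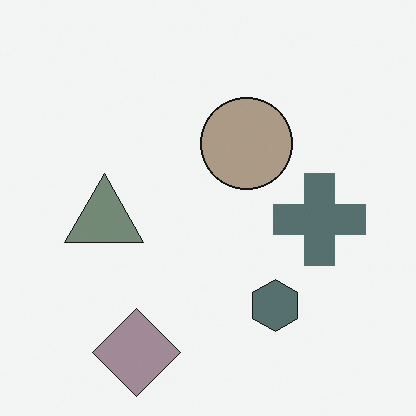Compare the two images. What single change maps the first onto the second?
The transformation is: made much more muted (saturation change).

All colors are more muted and greyish — a global saturation change.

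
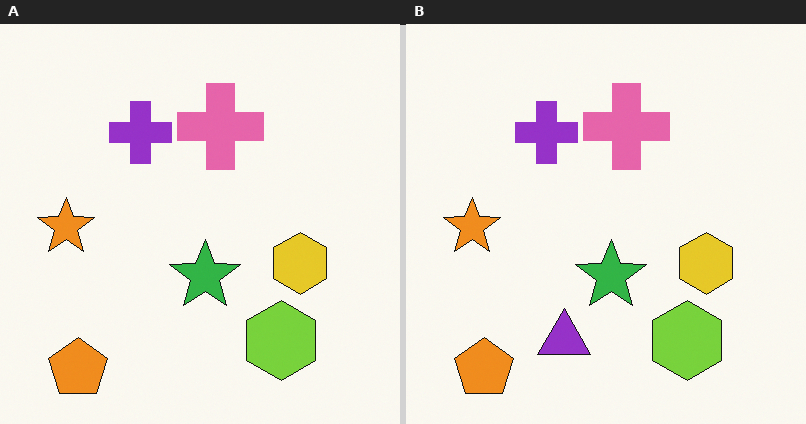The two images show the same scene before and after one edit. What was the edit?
Overlaid with an additional purple triangle.

A purple triangle appears in the right (B) image that is absent from the left (A).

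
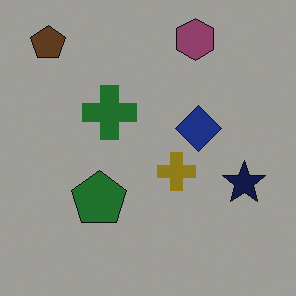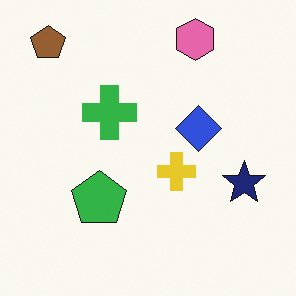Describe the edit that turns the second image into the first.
This is the original image noticeably darkened.

Every pixel — background and shapes alike — is uniformly darkened.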